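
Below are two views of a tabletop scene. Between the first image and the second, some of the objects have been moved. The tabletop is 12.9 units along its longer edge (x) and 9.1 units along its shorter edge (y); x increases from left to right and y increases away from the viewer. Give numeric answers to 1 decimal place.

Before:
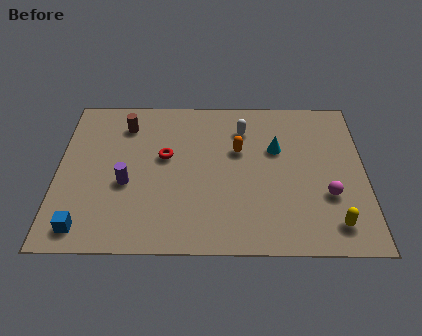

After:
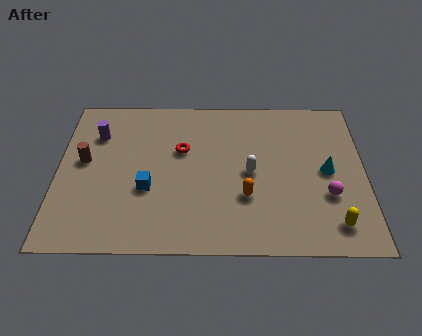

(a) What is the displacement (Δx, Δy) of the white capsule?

(0.3, -2.6)

The white capsule started near (7.8, 7.0) and ended near (8.1, 4.4).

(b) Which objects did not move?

the magenta sphere and the yellow capsule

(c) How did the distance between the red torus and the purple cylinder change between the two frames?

+1.4

Before: roughly 2.3 units apart; after: 3.7. That's 1.4 units further apart.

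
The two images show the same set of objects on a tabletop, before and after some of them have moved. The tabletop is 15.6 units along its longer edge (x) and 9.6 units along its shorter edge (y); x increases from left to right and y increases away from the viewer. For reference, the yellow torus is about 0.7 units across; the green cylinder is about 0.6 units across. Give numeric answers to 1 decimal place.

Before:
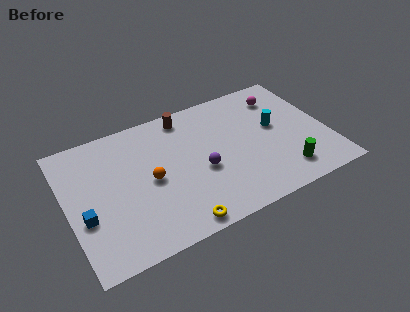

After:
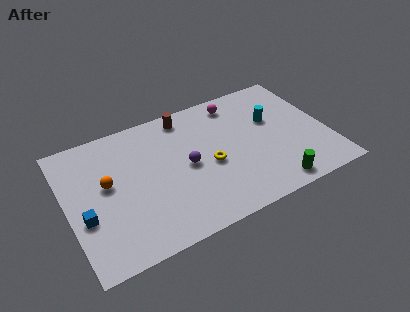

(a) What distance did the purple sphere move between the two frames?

1.1

From (7.9, 4.0) to (7.1, 4.7), the purple sphere covered √(0.8² + 0.7²) ≈ 1.1 units.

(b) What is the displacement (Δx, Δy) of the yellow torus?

(2.4, 3.3)

The yellow torus started near (6.0, 0.9) and ended near (8.4, 4.2).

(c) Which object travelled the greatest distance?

the yellow torus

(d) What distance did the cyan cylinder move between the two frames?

0.6

The cyan cylinder moved from about (12.6, 5.4) to (12.5, 6.0), a distance of √(0.1² + 0.6²) ≈ 0.6.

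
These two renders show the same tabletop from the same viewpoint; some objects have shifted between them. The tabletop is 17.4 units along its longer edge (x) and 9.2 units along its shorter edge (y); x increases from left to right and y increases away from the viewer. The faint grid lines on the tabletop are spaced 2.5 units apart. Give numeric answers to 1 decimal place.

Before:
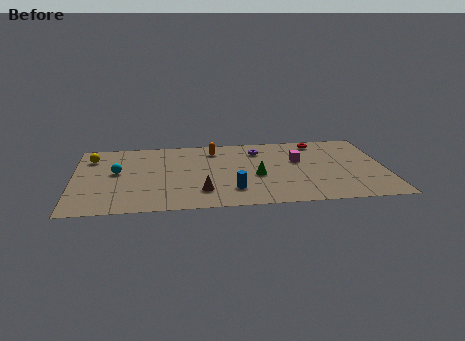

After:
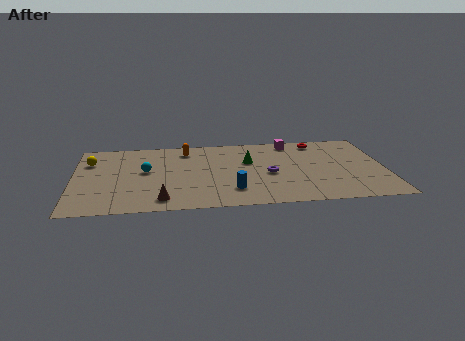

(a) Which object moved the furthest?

the purple torus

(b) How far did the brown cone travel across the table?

2.3

The brown cone moved from about (7.1, 2.2) to (4.9, 1.4), a distance of √(2.2² + 0.8²) ≈ 2.3.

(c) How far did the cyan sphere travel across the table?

1.6

From (2.4, 5.1) to (4.0, 5.1), the cyan sphere covered √(1.6² + 0.0²) ≈ 1.6 units.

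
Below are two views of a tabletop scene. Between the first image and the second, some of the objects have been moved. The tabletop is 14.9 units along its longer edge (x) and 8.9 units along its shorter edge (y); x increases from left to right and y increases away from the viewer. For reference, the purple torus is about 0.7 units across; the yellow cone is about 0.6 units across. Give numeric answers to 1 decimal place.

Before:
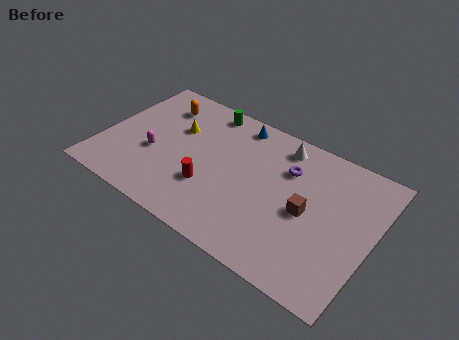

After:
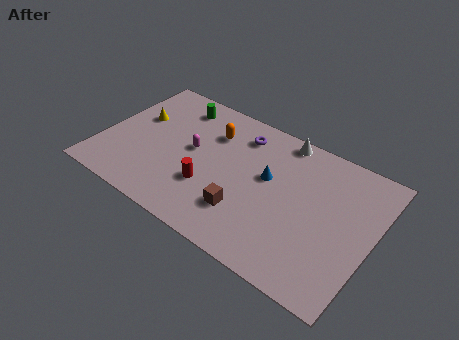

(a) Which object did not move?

the red cylinder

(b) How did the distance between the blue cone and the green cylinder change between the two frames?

+4.2

The distance was about 1.8 in the first image and 6.0 in the second, so they moved 4.2 units further apart.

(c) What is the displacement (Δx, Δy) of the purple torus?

(-2.8, 0.9)

The purple torus started near (10.0, 6.3) and ended near (7.2, 7.2).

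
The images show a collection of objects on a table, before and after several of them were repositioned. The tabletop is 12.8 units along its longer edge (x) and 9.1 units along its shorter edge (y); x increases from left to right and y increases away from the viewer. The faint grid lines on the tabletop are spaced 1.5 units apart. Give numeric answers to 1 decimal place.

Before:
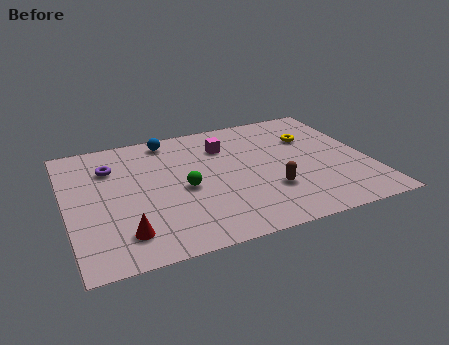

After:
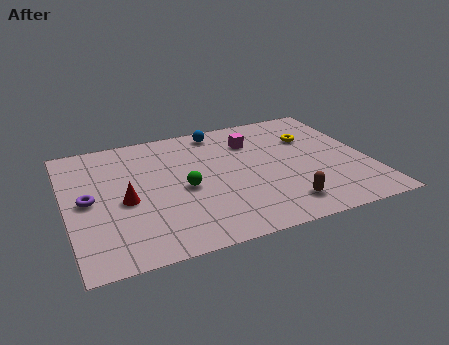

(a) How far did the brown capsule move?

1.3

The brown capsule moved from about (8.4, 2.8) to (8.8, 1.6), a distance of √(0.4² + 1.2²) ≈ 1.3.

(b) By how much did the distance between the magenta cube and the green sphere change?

+0.8

They were about 3.3 units apart before and 4.1 after — 0.8 units further apart.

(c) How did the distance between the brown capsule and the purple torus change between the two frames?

+1.0

Before: roughly 7.4 units apart; after: 8.4. That's 1.0 units further apart.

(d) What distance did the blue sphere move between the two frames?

2.2

The blue sphere was near (4.6, 8.0) before and (6.8, 8.0) after, so it travelled √(2.2² + 0.0²) ≈ 2.2 units.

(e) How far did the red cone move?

2.2

The red cone was near (2.2, 1.8) before and (2.4, 4.0) after, so it travelled √(0.2² + 2.2²) ≈ 2.2 units.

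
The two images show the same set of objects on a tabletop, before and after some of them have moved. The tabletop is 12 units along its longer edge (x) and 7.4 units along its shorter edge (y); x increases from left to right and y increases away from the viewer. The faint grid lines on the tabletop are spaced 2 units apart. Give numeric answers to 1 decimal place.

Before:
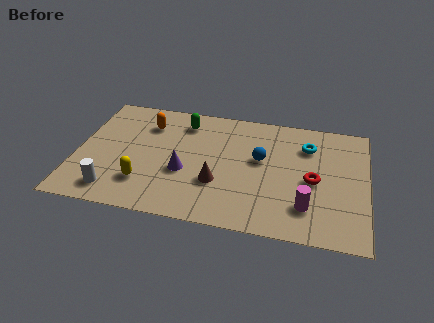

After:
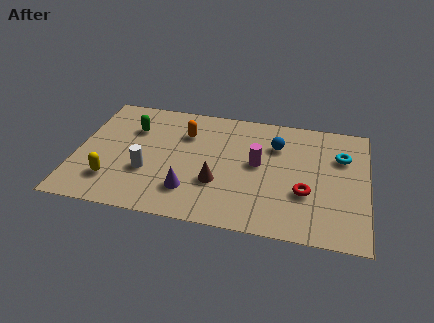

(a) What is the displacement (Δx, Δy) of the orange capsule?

(1.6, -0.3)

The orange capsule started near (2.8, 5.6) and ended near (4.4, 5.3).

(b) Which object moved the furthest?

the magenta cylinder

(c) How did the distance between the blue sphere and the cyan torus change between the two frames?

+0.5

Before: roughly 2.2 units apart; after: 2.7. That's 0.5 units further apart.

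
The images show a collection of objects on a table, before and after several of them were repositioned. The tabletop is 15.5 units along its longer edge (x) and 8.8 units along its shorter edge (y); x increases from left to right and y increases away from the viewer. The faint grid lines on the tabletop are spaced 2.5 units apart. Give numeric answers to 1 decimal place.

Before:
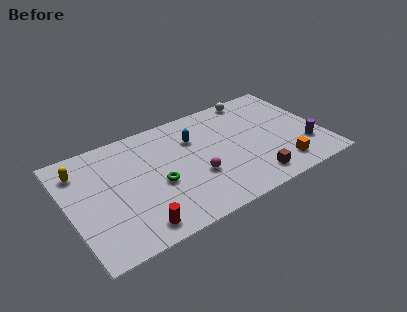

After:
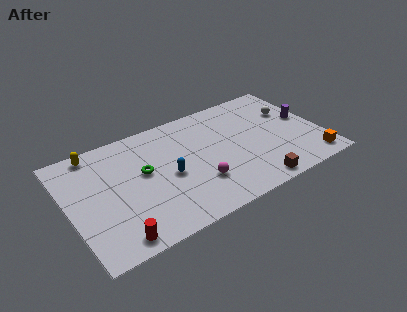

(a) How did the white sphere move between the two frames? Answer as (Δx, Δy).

(2.0, -2.2)

The white sphere started near (12.0, 8.0) and ended near (14.0, 5.8).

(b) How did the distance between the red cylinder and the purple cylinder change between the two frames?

+2.2

Before: roughly 10.8 units apart; after: 13.0. That's 2.2 units further apart.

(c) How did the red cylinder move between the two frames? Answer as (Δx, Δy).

(-1.3, -0.2)

The red cylinder started near (3.6, 1.2) and ended near (2.3, 1.0).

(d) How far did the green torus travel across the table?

1.5

From (5.3, 3.7) to (4.6, 5.0), the green torus covered √(0.7² + 1.3²) ≈ 1.5 units.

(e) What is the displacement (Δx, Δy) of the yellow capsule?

(1.0, 1.0)

The yellow capsule started near (1.0, 6.9) and ended near (2.0, 7.9).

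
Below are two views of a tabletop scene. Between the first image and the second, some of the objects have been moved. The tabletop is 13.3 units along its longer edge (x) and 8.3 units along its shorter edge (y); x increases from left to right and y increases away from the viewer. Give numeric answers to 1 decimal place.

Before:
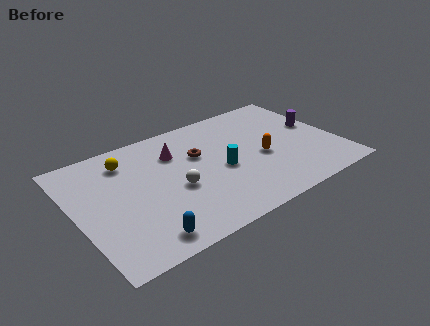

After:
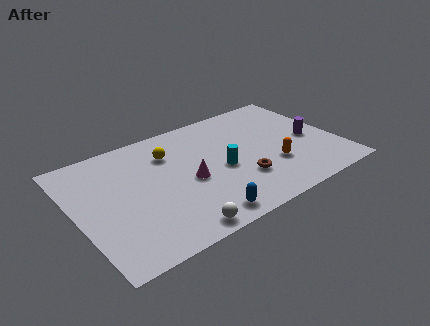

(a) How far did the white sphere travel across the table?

2.7

From (4.9, 3.5) to (4.4, 0.8), the white sphere covered √(0.5² + 2.7²) ≈ 2.7 units.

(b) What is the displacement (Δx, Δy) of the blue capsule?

(2.9, -0.1)

The blue capsule started near (2.8, 1.1) and ended near (5.7, 1.0).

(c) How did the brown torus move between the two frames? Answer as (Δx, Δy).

(1.7, -2.8)

From the two frames, the brown torus sits at roughly (6.4, 5.3) before and (8.1, 2.5) after.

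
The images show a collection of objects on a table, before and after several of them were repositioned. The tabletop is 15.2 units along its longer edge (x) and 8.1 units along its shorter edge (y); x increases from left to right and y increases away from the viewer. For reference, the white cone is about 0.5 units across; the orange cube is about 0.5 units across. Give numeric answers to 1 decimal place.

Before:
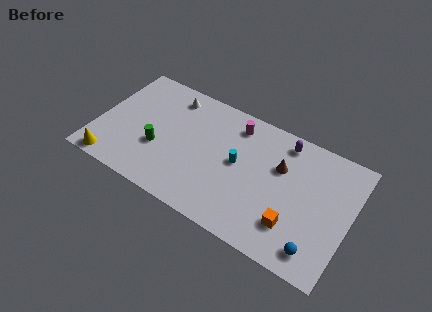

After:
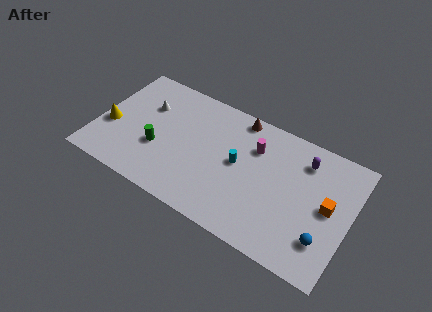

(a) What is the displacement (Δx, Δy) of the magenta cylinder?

(1.3, -0.9)

The magenta cylinder was at about (8.0, 6.7) and moved to about (9.3, 5.8).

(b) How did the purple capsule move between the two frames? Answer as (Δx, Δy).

(1.3, -0.6)

The purple capsule started near (10.9, 7.0) and ended near (12.2, 6.4).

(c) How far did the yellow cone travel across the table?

2.5

From (1.3, 0.8) to (0.8, 3.2), the yellow cone covered √(0.5² + 2.4²) ≈ 2.5 units.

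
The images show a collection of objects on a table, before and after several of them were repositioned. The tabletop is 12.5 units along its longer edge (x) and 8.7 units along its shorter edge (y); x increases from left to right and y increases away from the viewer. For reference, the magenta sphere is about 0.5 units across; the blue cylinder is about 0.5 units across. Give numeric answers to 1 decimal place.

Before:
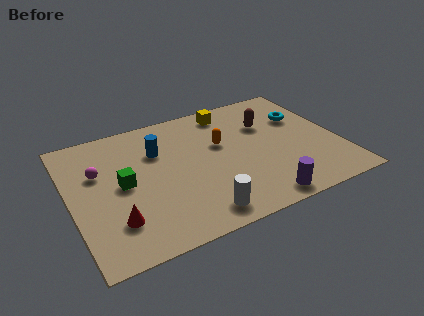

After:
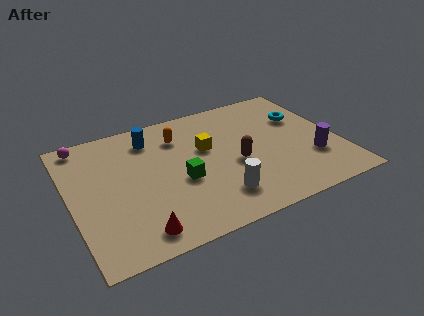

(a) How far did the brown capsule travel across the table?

2.8

The brown capsule moved from about (9.4, 5.9) to (7.6, 3.7), a distance of √(1.8² + 2.2²) ≈ 2.8.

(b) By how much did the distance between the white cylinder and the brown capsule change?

-4.0

Before: roughly 6.1 units apart; after: 2.1. That's 4.0 units closer together.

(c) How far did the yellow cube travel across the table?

2.6

From (7.8, 7.5) to (6.4, 5.3), the yellow cube covered √(1.4² + 2.2²) ≈ 2.6 units.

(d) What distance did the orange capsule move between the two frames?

2.2

From (7.1, 5.3) to (5.3, 6.6), the orange capsule covered √(1.8² + 1.3²) ≈ 2.2 units.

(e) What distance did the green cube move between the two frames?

2.7

The green cube moved from about (2.4, 4.4) to (5.0, 3.6), a distance of √(2.6² + 0.8²) ≈ 2.7.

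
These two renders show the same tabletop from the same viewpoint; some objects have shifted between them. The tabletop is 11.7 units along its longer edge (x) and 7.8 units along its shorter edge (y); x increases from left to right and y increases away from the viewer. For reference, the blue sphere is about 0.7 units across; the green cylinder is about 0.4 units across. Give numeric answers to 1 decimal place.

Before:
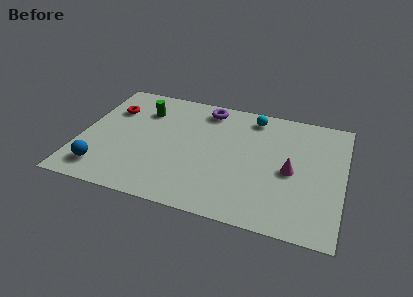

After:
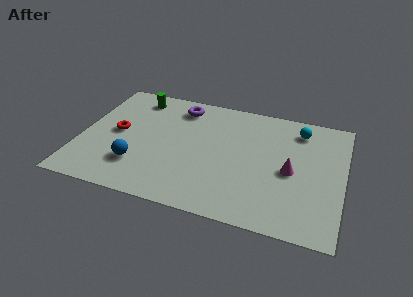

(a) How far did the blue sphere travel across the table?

1.7

The blue sphere was near (1.2, 1.4) before and (2.7, 2.1) after, so it travelled √(1.5² + 0.7²) ≈ 1.7 units.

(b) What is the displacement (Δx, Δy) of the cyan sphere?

(2.1, -0.3)

From the two frames, the cyan sphere sits at roughly (7.5, 6.7) before and (9.6, 6.4) after.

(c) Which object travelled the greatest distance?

the cyan sphere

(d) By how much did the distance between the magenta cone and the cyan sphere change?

-0.8

Before: roughly 3.6 units apart; after: 2.8. That's 0.8 units closer together.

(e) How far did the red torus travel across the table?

1.6

The red torus was near (1.2, 5.5) before and (1.6, 4.0) after, so it travelled √(0.4² + 1.5²) ≈ 1.6 units.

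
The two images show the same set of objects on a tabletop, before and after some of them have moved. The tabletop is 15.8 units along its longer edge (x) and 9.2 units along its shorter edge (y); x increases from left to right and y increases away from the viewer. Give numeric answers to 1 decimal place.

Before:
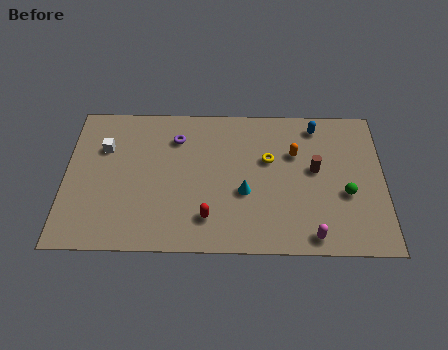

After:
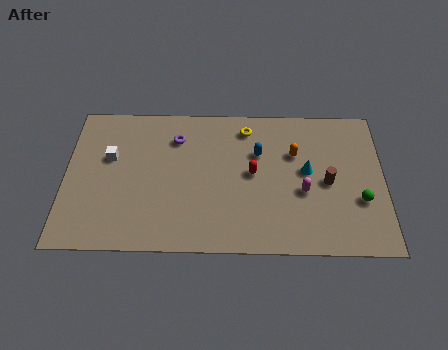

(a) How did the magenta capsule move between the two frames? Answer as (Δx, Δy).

(-0.4, 2.7)

The magenta capsule was at about (12.2, 1.0) and moved to about (11.8, 3.7).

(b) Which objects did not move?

the orange capsule and the purple torus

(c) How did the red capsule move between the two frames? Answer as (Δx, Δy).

(2.2, 2.8)

The red capsule was at about (7.1, 2.0) and moved to about (9.3, 4.8).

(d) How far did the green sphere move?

0.8

The green sphere moved from about (13.9, 3.6) to (14.6, 3.2), a distance of √(0.7² + 0.4²) ≈ 0.8.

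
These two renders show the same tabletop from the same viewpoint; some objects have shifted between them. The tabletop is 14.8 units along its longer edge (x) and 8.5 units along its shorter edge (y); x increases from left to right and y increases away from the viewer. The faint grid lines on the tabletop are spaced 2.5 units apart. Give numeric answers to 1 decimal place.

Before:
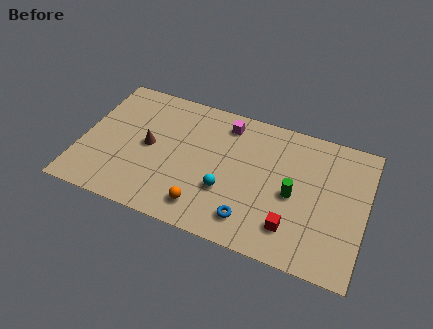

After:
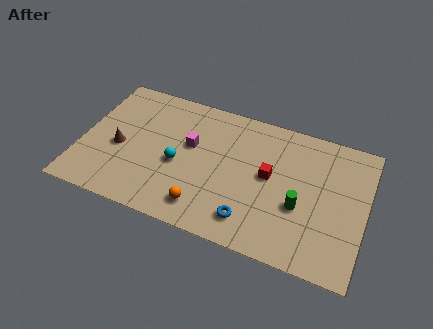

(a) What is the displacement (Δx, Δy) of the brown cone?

(-1.5, -0.6)

From the two frames, the brown cone sits at roughly (3.5, 4.3) before and (2.0, 3.7) after.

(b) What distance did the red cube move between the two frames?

3.0

The red cube moved from about (11.2, 1.9) to (9.8, 4.6), a distance of √(1.4² + 2.7²) ≈ 3.0.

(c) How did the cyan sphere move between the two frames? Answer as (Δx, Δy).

(-2.6, 0.8)

The cyan sphere started near (7.7, 2.9) and ended near (5.1, 3.7).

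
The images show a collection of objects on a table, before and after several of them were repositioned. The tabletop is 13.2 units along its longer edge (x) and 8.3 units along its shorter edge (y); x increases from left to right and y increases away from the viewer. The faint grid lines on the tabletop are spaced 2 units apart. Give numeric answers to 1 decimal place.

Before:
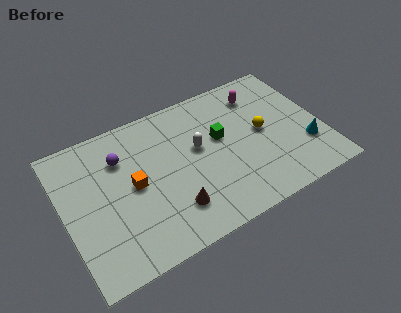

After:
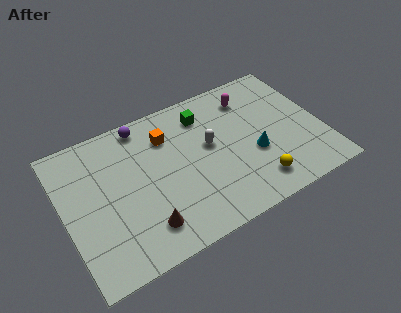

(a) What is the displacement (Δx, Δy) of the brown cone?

(-1.5, -0.3)

The brown cone started near (5.2, 2.0) and ended near (3.7, 1.7).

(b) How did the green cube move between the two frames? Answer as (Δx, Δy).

(-0.6, 1.7)

The green cube was at about (8.1, 4.9) and moved to about (7.5, 6.6).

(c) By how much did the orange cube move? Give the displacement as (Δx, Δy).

(2.0, 2.0)

The orange cube was at about (3.5, 4.2) and moved to about (5.5, 6.2).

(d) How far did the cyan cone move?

2.7

From (12.2, 2.5) to (9.6, 3.2), the cyan cone covered √(2.6² + 0.7²) ≈ 2.7 units.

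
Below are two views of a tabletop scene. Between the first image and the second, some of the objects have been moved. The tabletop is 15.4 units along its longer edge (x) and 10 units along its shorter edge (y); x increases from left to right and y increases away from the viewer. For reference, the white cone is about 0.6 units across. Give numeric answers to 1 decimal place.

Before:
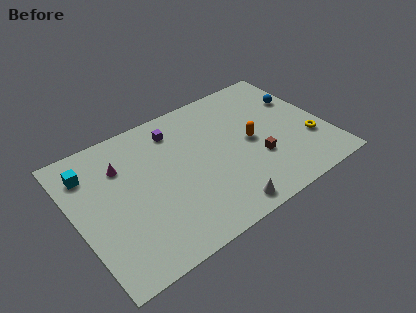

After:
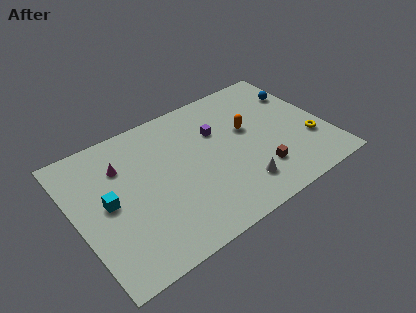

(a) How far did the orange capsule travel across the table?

1.0

The orange capsule was near (10.8, 4.9) before and (10.8, 5.9) after, so it travelled √(0.0² + 1.0²) ≈ 1.0 units.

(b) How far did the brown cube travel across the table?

0.9

From (10.9, 3.4) to (10.8, 2.5), the brown cube covered √(0.1² + 0.9²) ≈ 0.9 units.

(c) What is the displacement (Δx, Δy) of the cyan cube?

(0.7, -2.7)

The cyan cube was at about (1.2, 7.8) and moved to about (1.9, 5.1).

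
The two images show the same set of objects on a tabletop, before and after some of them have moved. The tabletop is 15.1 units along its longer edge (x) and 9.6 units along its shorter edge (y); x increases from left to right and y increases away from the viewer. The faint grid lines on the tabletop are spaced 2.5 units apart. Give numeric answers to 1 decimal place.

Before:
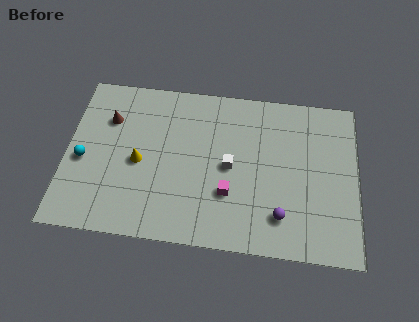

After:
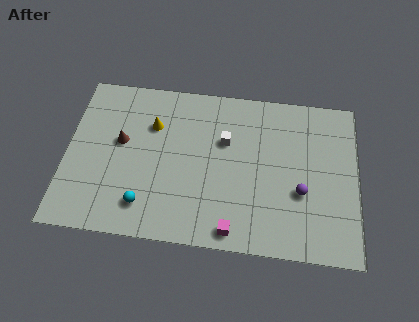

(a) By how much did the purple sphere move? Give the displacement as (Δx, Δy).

(1.0, 1.5)

From the two frames, the purple sphere sits at roughly (11.2, 2.1) before and (12.2, 3.6) after.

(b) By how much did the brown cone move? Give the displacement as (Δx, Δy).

(0.7, -1.3)

The brown cone was at about (2.1, 6.8) and moved to about (2.8, 5.5).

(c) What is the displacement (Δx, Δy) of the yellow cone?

(0.6, 2.3)

The yellow cone was at about (3.8, 4.4) and moved to about (4.4, 6.7).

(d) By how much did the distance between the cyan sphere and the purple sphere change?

-2.3

Before: roughly 10.5 units apart; after: 8.2. That's 2.3 units closer together.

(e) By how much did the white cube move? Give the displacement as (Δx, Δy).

(-0.3, 1.5)

From the two frames, the white cube sits at roughly (8.5, 4.7) before and (8.2, 6.2) after.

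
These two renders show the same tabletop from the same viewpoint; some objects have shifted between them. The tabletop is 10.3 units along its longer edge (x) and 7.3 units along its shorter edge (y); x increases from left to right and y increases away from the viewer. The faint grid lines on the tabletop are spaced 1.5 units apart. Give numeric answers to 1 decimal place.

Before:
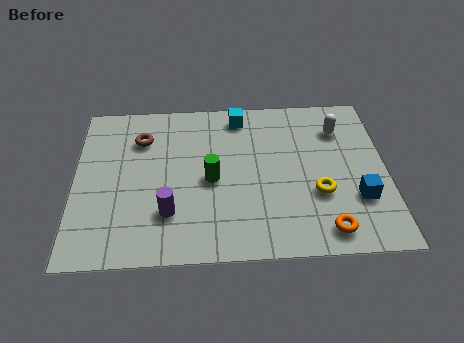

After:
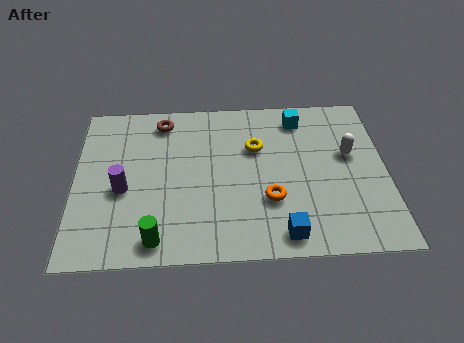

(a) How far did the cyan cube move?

2.0

The cyan cube moved from about (5.5, 6.3) to (7.5, 6.1), a distance of √(2.0² + 0.2²) ≈ 2.0.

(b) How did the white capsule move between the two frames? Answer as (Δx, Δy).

(0.3, -1.2)

The white capsule was at about (8.8, 5.5) and moved to about (9.1, 4.3).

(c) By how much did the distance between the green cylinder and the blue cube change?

-0.8

They were about 4.9 units apart before and 4.1 after — 0.8 units closer together.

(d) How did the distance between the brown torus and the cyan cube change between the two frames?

+1.2

Before: roughly 3.4 units apart; after: 4.6. That's 1.2 units further apart.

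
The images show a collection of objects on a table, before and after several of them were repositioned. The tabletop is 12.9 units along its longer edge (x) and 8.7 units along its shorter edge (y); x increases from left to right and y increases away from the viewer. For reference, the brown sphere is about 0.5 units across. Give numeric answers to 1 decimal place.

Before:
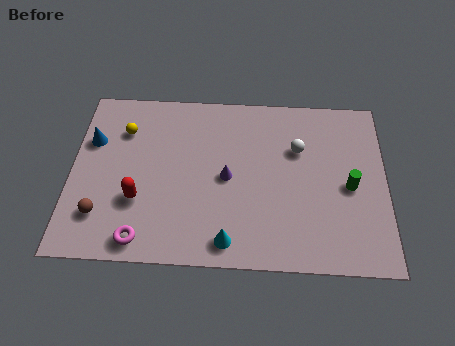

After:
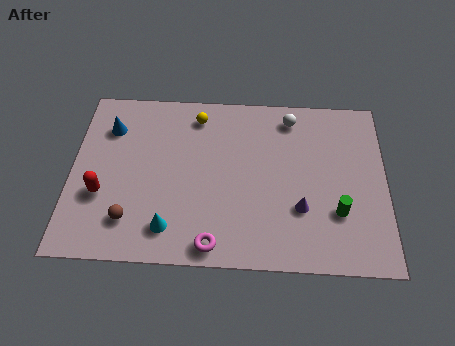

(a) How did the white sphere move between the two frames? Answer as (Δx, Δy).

(-0.3, 1.6)

The white sphere was at about (9.3, 5.8) and moved to about (9.0, 7.4).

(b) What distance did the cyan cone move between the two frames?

2.5

From (6.5, 1.1) to (4.1, 1.6), the cyan cone covered √(2.4² + 0.5²) ≈ 2.5 units.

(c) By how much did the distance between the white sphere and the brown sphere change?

-0.3

Before: roughly 8.8 units apart; after: 8.5. That's 0.3 units closer together.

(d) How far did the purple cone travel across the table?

3.3

The purple cone was near (6.4, 4.2) before and (9.4, 2.8) after, so it travelled √(3.0² + 1.4²) ≈ 3.3 units.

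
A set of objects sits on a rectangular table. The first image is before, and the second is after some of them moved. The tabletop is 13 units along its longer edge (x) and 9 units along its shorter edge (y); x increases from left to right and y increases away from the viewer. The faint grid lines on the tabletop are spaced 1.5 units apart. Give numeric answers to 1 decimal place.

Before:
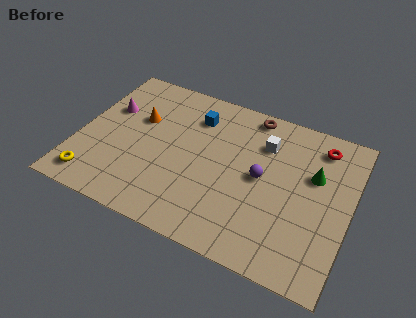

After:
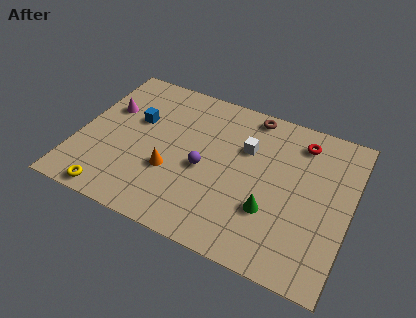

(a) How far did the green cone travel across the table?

3.3

The green cone moved from about (11.2, 5.7) to (9.4, 2.9), a distance of √(1.8² + 2.8²) ≈ 3.3.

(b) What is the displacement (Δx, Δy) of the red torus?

(-0.9, -0.1)

The red torus started near (11.3, 7.5) and ended near (10.4, 7.4).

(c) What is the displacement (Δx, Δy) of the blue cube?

(-2.7, -1.3)

From the two frames, the blue cube sits at roughly (5.3, 6.9) before and (2.6, 5.6) after.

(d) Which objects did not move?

the brown torus and the magenta cone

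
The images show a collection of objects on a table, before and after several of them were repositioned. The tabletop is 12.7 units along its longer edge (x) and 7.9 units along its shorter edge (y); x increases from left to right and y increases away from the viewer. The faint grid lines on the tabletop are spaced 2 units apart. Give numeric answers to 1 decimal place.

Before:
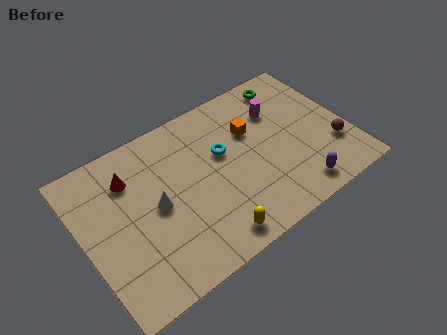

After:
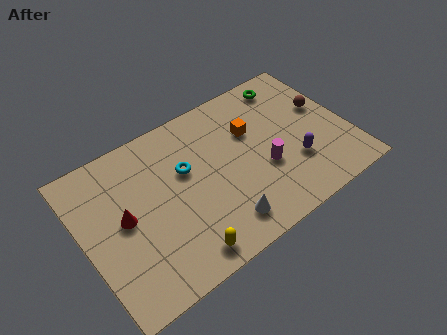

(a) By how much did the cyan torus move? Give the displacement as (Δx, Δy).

(-1.8, 0.1)

The cyan torus started near (6.8, 4.8) and ended near (5.0, 4.9).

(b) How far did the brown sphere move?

2.3

The brown sphere was near (11.8, 2.4) before and (11.8, 4.7) after, so it travelled √(0.0² + 2.3²) ≈ 2.3 units.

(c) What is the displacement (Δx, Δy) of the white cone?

(2.7, -2.5)

The white cone started near (3.4, 3.9) and ended near (6.1, 1.4).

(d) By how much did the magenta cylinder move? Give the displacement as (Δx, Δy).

(-1.2, -2.6)

From the two frames, the magenta cylinder sits at roughly (9.7, 5.6) before and (8.5, 3.0) after.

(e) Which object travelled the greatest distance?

the white cone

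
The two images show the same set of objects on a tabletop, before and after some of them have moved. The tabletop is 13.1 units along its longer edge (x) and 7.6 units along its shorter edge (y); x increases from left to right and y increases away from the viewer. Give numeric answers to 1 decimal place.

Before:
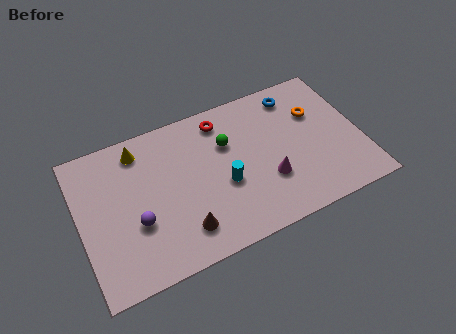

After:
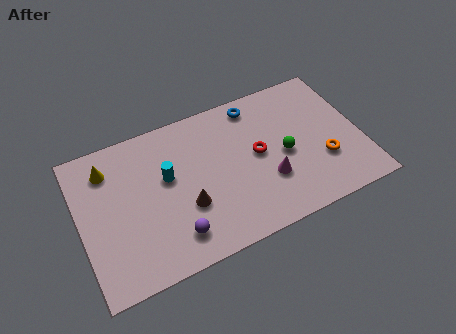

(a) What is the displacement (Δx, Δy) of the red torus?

(1.4, -2.4)

The red torus was at about (6.9, 6.4) and moved to about (8.3, 4.0).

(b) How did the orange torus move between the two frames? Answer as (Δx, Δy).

(0.0, -2.6)

The orange torus was at about (11.2, 5.1) and moved to about (11.2, 2.5).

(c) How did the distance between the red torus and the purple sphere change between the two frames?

-0.8

The distance was about 5.7 in the first image and 4.9 in the second, so they moved 0.8 units closer together.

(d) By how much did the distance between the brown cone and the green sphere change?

+0.5

They were about 4.3 units apart before and 4.8 after — 0.5 units further apart.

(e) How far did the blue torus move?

1.9

From (10.4, 6.4) to (8.5, 6.6), the blue torus covered √(1.9² + 0.2²) ≈ 1.9 units.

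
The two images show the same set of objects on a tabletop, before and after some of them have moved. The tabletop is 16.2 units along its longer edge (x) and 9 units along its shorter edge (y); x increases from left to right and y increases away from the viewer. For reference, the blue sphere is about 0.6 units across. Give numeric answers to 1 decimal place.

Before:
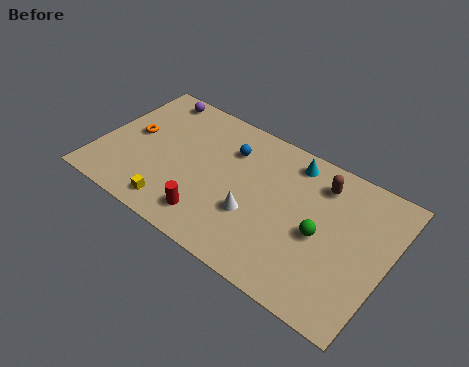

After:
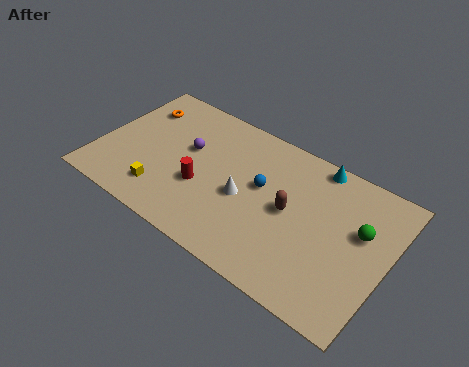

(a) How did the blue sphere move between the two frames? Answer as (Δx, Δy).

(2.1, -1.4)

From the two frames, the blue sphere sits at roughly (7.0, 6.6) before and (9.1, 5.2) after.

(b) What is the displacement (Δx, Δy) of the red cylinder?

(-0.8, 1.7)

From the two frames, the red cylinder sits at roughly (6.8, 1.7) before and (6.0, 3.4) after.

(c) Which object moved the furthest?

the purple sphere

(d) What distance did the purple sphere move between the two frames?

3.7

The purple sphere was near (2.2, 8.0) before and (4.8, 5.4) after, so it travelled √(2.6² + 2.6²) ≈ 3.7 units.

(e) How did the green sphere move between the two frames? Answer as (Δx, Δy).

(2.0, 1.4)

The green sphere was at about (12.6, 4.1) and moved to about (14.6, 5.5).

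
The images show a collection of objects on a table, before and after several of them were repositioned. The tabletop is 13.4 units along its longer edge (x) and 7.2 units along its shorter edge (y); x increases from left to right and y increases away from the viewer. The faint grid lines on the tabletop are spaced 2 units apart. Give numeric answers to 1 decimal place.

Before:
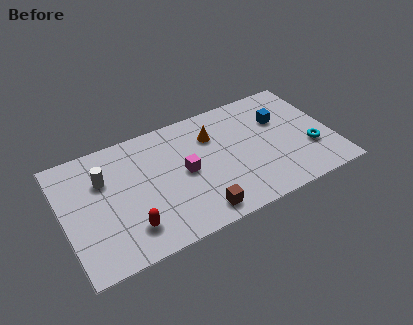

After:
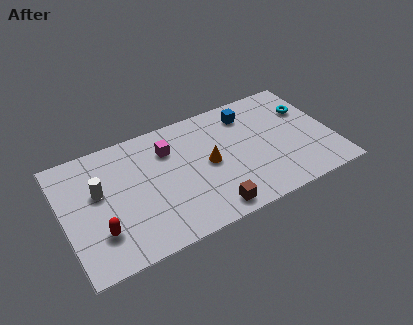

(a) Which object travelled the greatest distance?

the cyan torus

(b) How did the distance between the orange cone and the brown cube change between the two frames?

-1.7

They were about 4.4 units apart before and 2.7 after — 1.7 units closer together.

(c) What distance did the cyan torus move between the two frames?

2.5

From (12.2, 2.4) to (12.4, 4.9), the cyan torus covered √(0.2² + 2.5²) ≈ 2.5 units.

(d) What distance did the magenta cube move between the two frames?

1.8

From (6.0, 3.6) to (5.4, 5.3), the magenta cube covered √(0.6² + 1.7²) ≈ 1.8 units.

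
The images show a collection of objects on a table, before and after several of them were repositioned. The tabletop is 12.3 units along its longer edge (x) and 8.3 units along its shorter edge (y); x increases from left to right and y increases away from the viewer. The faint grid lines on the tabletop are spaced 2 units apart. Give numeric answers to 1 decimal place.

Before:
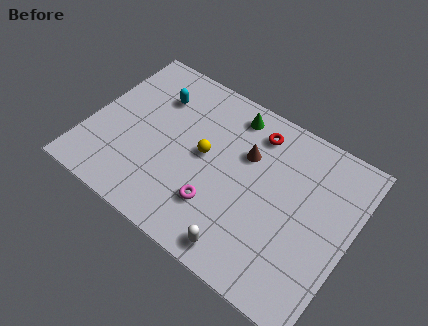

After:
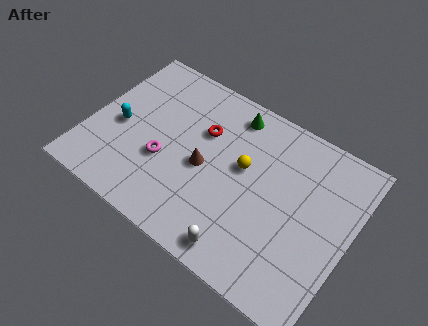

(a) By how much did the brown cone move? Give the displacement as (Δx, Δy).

(-1.7, -1.7)

The brown cone was at about (7.2, 5.5) and moved to about (5.5, 3.8).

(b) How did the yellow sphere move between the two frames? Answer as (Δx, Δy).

(1.8, 0.4)

From the two frames, the yellow sphere sits at roughly (5.4, 4.4) before and (7.2, 4.8) after.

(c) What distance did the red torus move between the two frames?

2.6

The red torus was near (7.4, 6.8) before and (5.1, 5.5) after, so it travelled √(2.3² + 1.3²) ≈ 2.6 units.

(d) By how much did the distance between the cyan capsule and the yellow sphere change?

+2.7

Before: roughly 3.2 units apart; after: 5.9. That's 2.7 units further apart.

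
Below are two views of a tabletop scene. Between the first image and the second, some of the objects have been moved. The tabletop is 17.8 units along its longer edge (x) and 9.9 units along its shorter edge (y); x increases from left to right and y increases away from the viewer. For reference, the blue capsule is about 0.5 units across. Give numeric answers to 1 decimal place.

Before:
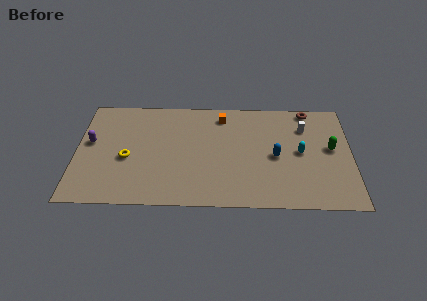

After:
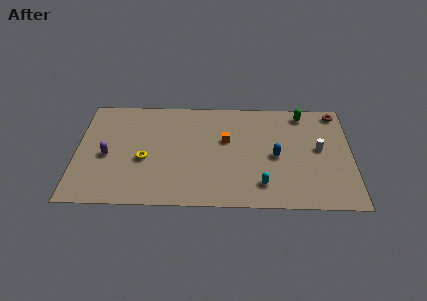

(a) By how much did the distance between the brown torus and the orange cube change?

+2.0

The distance was about 5.7 in the first image and 7.7 in the second, so they moved 2.0 units further apart.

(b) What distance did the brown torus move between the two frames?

1.8

From (15.1, 9.0) to (16.9, 8.8), the brown torus covered √(1.8² + 0.2²) ≈ 1.8 units.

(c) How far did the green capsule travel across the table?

3.7

The green capsule was near (16.5, 5.4) before and (14.7, 8.6) after, so it travelled √(1.8² + 3.2²) ≈ 3.7 units.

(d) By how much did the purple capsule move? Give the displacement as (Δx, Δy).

(1.1, -1.2)

From the two frames, the purple capsule sits at roughly (0.9, 5.6) before and (2.0, 4.4) after.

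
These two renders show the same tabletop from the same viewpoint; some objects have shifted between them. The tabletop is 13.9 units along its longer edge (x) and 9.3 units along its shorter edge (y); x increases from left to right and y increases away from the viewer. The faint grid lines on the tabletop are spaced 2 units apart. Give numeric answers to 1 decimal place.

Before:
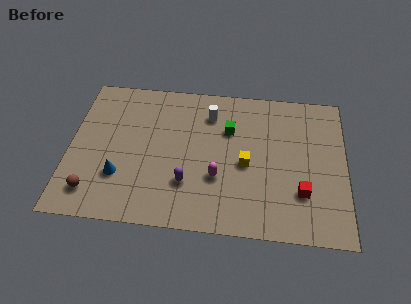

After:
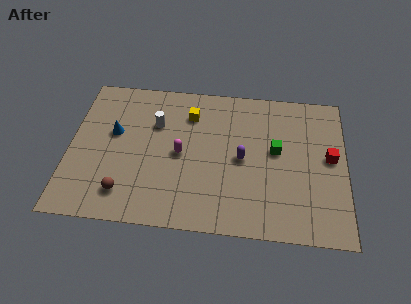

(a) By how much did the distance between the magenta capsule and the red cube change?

+3.3

The distance was about 4.2 in the first image and 7.5 in the second, so they moved 3.3 units further apart.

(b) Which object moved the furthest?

the yellow cube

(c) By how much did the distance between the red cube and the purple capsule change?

-1.3

The distance was about 5.7 in the first image and 4.4 in the second, so they moved 1.3 units closer together.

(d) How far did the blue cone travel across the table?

2.7

From (2.6, 2.8) to (2.2, 5.5), the blue cone covered √(0.4² + 2.7²) ≈ 2.7 units.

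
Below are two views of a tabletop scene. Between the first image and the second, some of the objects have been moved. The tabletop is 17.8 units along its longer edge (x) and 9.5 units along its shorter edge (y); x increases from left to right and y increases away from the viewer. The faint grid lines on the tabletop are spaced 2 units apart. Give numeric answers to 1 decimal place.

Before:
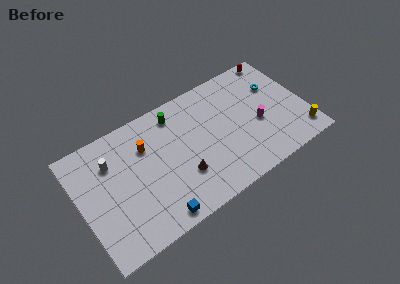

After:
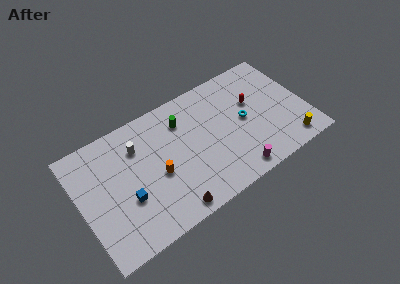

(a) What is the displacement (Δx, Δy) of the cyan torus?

(-2.8, -1.6)

The cyan torus started near (15.8, 6.4) and ended near (13.0, 4.8).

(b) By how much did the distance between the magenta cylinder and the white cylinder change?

-2.7

Before: roughly 11.7 units apart; after: 9.0. That's 2.7 units closer together.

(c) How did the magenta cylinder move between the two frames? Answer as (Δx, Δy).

(-2.4, -2.9)

The magenta cylinder started near (14.0, 4.0) and ended near (11.6, 1.1).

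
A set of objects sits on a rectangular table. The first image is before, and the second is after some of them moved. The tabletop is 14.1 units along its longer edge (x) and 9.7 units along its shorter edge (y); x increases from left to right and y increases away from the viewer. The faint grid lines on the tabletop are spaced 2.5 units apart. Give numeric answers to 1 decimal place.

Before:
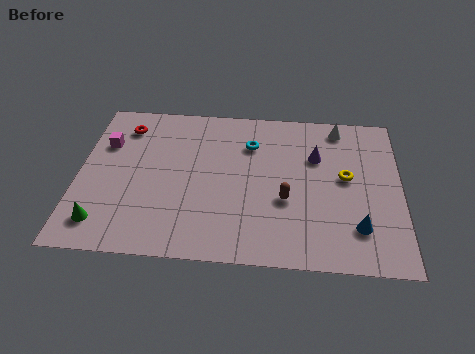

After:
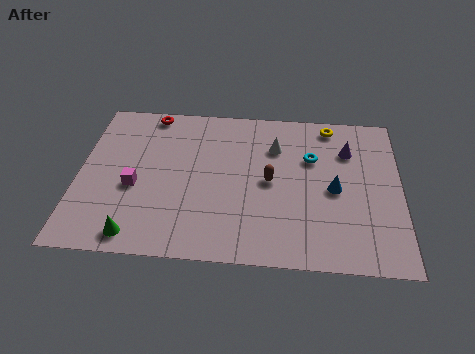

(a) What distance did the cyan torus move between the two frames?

2.8

The cyan torus moved from about (7.5, 7.1) to (10.2, 6.4), a distance of √(2.7² + 0.7²) ≈ 2.8.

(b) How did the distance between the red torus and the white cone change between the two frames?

-3.6

Before: roughly 9.5 units apart; after: 5.9. That's 3.6 units closer together.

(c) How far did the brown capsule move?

1.3

From (9.1, 3.7) to (8.4, 4.8), the brown capsule covered √(0.7² + 1.1²) ≈ 1.3 units.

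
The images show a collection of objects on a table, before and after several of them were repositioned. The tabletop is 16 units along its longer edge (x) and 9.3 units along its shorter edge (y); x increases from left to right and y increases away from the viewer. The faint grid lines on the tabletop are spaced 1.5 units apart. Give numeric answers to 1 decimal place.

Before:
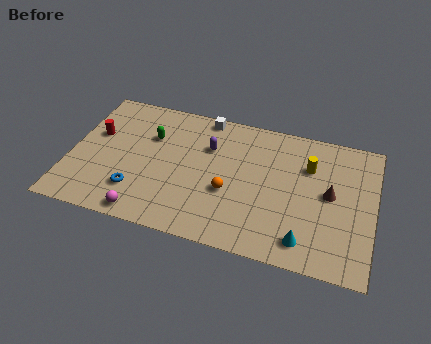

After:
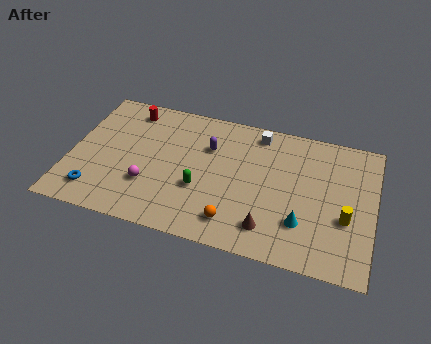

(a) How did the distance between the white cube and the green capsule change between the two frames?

+1.9

The distance was about 3.5 in the first image and 5.4 in the second, so they moved 1.9 units further apart.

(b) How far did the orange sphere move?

1.9

The orange sphere moved from about (8.5, 3.6) to (8.9, 1.7), a distance of √(0.4² + 1.9²) ≈ 1.9.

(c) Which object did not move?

the purple capsule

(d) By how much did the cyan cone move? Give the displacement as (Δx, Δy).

(-0.2, 1.1)

The cyan cone started near (12.6, 1.5) and ended near (12.4, 2.6).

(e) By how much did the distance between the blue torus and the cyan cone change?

+1.9

Before: roughly 8.9 units apart; after: 10.8. That's 1.9 units further apart.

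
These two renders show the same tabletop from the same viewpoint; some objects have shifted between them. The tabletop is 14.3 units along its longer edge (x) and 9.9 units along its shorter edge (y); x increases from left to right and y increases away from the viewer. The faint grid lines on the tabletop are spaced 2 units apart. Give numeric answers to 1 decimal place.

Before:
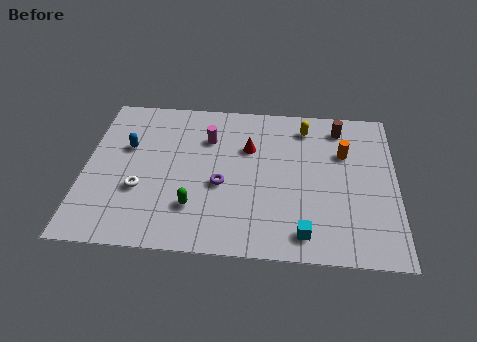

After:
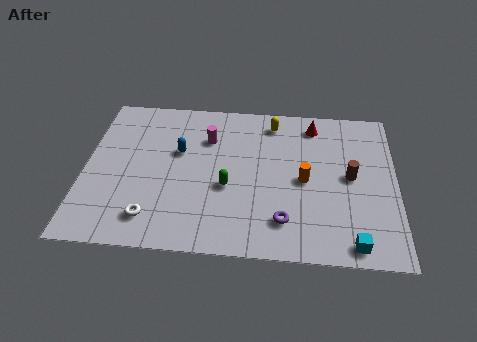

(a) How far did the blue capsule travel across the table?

2.4

The blue capsule was near (1.9, 6.2) before and (4.3, 6.1) after, so it travelled √(2.4² + 0.1²) ≈ 2.4 units.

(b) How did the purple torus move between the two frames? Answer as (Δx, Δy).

(2.9, -2.0)

The purple torus started near (6.3, 4.1) and ended near (9.2, 2.1).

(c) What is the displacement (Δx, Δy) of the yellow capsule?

(-1.5, 0.2)

The yellow capsule started near (10.1, 8.2) and ended near (8.6, 8.4).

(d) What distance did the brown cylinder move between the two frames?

3.2

The brown cylinder moved from about (11.7, 8.3) to (12.2, 5.1), a distance of √(0.5² + 3.2²) ≈ 3.2.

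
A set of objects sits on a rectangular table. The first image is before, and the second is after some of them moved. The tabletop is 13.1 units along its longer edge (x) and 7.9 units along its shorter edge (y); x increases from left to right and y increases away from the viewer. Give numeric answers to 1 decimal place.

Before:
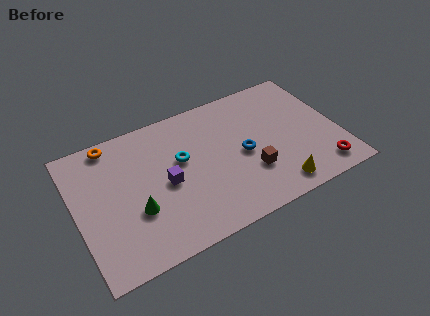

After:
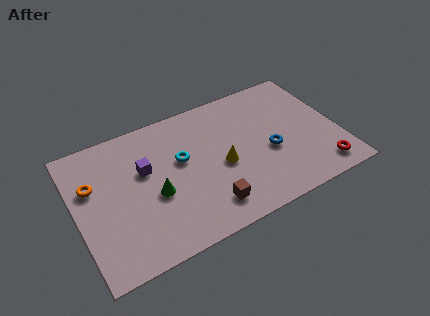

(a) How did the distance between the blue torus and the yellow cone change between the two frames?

-0.5

Before: roughly 2.9 units apart; after: 2.4. That's 0.5 units closer together.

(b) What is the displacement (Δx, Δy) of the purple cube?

(-0.9, 1.2)

From the two frames, the purple cube sits at roughly (4.4, 3.7) before and (3.5, 4.9) after.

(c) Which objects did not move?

the cyan torus and the red torus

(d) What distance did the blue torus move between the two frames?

1.4

The blue torus moved from about (8.3, 3.7) to (9.6, 3.3), a distance of √(1.3² + 0.4²) ≈ 1.4.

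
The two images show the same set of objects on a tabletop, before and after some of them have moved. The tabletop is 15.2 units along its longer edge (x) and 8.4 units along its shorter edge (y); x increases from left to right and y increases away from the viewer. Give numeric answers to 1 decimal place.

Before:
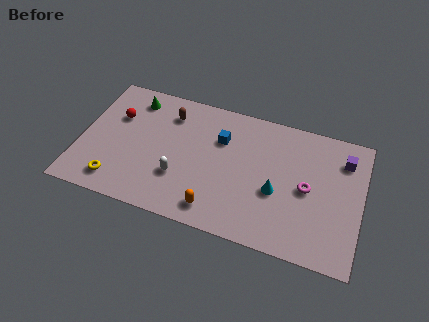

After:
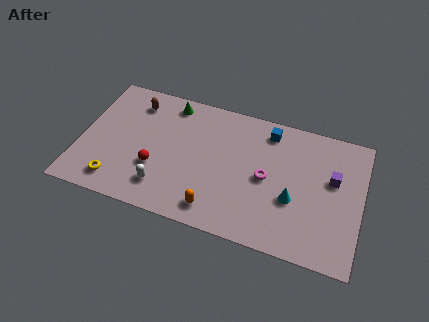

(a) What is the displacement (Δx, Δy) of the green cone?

(2.0, 0.3)

The green cone was at about (2.6, 7.0) and moved to about (4.6, 7.3).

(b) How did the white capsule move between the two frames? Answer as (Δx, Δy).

(-0.8, -0.9)

The white capsule was at about (5.5, 2.7) and moved to about (4.7, 1.8).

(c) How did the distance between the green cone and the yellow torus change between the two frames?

+0.8

Before: roughly 5.6 units apart; after: 6.4. That's 0.8 units further apart.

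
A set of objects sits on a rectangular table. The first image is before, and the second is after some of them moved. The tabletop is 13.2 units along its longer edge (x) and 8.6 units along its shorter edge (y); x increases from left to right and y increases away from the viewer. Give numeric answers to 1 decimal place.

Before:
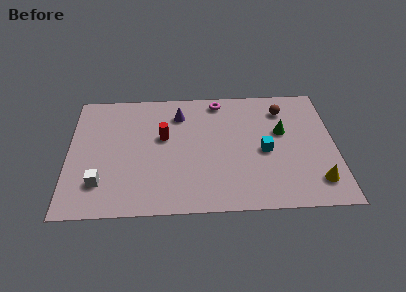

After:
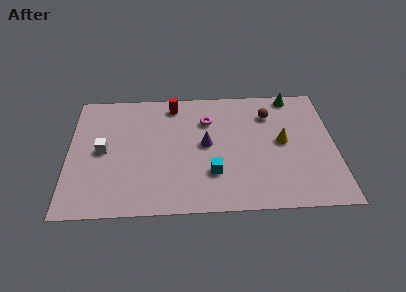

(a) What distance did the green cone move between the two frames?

2.7

The green cone moved from about (10.6, 5.2) to (11.2, 7.8), a distance of √(0.6² + 2.6²) ≈ 2.7.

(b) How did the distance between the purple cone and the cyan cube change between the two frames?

-3.0

Before: roughly 5.0 units apart; after: 2.0. That's 3.0 units closer together.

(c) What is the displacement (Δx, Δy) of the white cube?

(0.1, 2.2)

From the two frames, the white cube sits at roughly (1.6, 2.1) before and (1.7, 4.3) after.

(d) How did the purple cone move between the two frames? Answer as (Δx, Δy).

(1.3, -2.2)

The purple cone started near (5.5, 6.7) and ended near (6.8, 4.5).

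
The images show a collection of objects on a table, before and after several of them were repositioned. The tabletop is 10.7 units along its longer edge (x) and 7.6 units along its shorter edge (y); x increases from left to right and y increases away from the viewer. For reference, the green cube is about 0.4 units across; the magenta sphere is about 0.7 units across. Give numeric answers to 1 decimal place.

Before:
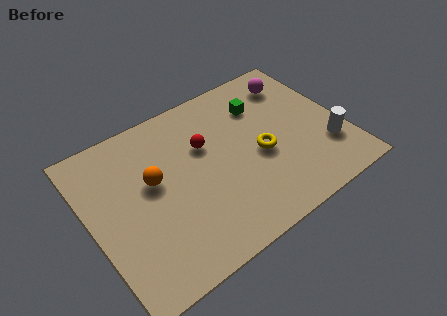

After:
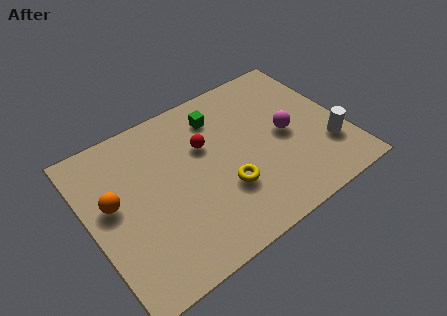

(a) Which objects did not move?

the white cylinder and the red sphere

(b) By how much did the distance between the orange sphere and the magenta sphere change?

+0.6

Before: roughly 6.7 units apart; after: 7.3. That's 0.6 units further apart.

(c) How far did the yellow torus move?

1.9

The yellow torus moved from about (7.1, 3.3) to (5.4, 2.5), a distance of √(1.7² + 0.8²) ≈ 1.9.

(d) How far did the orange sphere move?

1.7

From (2.7, 4.4) to (1.0, 4.3), the orange sphere covered √(1.7² + 0.1²) ≈ 1.7 units.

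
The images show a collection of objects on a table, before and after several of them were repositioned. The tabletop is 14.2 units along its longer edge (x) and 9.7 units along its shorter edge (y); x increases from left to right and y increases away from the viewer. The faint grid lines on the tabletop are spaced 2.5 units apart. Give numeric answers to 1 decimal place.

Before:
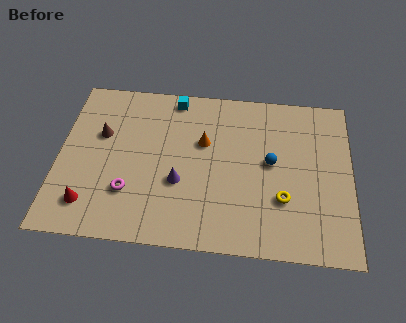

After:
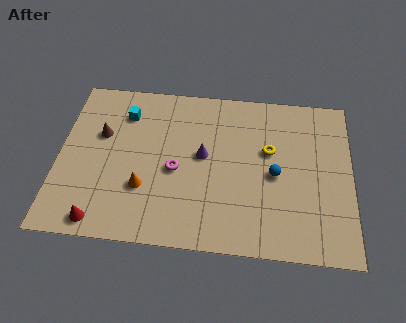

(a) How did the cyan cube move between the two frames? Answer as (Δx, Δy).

(-2.4, -1.2)

The cyan cube was at about (5.5, 8.7) and moved to about (3.1, 7.5).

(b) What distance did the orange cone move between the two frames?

4.1

The orange cone moved from about (7.0, 6.1) to (4.2, 3.1), a distance of √(2.8² + 3.0²) ≈ 4.1.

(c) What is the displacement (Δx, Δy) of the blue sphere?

(0.2, -0.7)

The blue sphere was at about (10.3, 5.2) and moved to about (10.5, 4.5).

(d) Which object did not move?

the brown cone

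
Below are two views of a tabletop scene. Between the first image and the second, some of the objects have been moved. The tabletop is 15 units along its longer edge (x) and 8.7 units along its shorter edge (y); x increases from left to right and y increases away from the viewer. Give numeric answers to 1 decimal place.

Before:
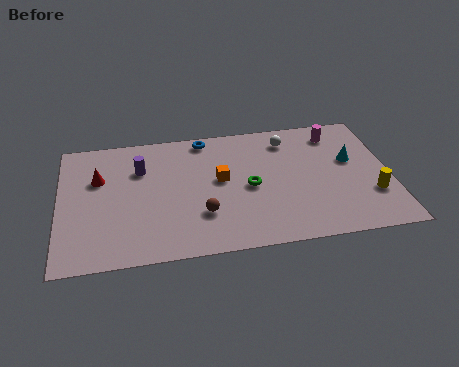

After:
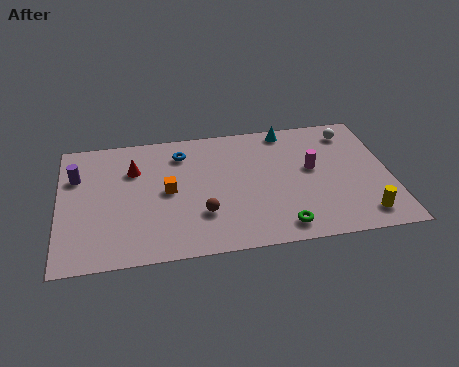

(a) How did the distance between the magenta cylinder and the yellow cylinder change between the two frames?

-0.6

The distance was about 4.7 in the first image and 4.1 in the second, so they moved 0.6 units closer together.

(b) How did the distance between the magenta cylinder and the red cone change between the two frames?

-2.8

The distance was about 11.0 in the first image and 8.2 in the second, so they moved 2.8 units closer together.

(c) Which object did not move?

the brown sphere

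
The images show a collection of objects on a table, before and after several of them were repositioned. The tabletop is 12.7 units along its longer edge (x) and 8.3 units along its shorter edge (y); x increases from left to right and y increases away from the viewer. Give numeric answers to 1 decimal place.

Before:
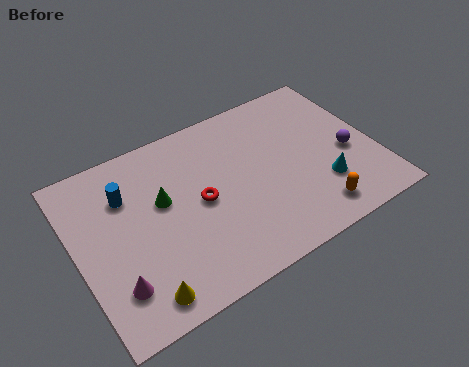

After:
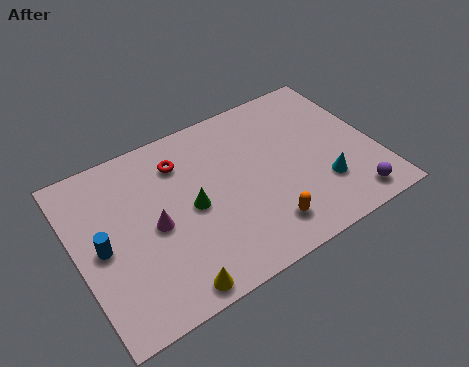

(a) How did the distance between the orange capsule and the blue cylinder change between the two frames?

-1.7

The distance was about 8.6 in the first image and 6.9 in the second, so they moved 1.7 units closer together.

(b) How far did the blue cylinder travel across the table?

2.3

From (2.3, 5.9) to (1.0, 4.0), the blue cylinder covered √(1.3² + 1.9²) ≈ 2.3 units.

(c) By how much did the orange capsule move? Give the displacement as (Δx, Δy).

(-2.1, 0.3)

From the two frames, the orange capsule sits at roughly (9.6, 1.3) before and (7.5, 1.6) after.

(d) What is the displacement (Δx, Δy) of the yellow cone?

(1.2, -0.3)

The yellow cone was at about (2.2, 1.1) and moved to about (3.4, 0.8).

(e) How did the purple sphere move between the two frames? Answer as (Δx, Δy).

(-0.3, -2.4)

The purple sphere was at about (11.5, 3.5) and moved to about (11.2, 1.1).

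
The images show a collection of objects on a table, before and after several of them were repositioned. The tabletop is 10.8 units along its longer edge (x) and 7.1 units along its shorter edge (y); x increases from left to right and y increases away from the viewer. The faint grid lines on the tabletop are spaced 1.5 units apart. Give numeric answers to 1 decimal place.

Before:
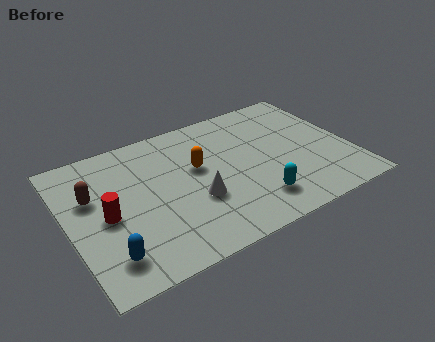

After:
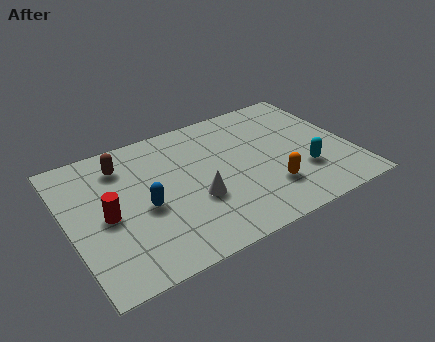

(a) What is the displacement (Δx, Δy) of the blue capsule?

(1.6, 1.7)

The blue capsule started near (1.2, 1.4) and ended near (2.8, 3.1).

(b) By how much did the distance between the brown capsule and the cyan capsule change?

+0.8

Before: roughly 6.5 units apart; after: 7.3. That's 0.8 units further apart.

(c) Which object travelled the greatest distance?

the orange capsule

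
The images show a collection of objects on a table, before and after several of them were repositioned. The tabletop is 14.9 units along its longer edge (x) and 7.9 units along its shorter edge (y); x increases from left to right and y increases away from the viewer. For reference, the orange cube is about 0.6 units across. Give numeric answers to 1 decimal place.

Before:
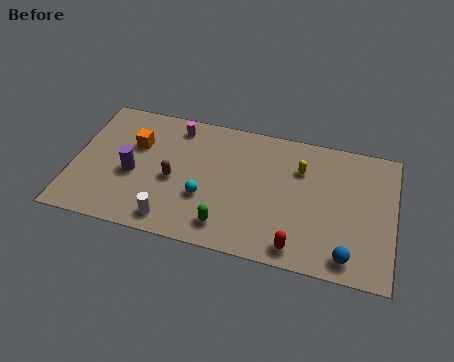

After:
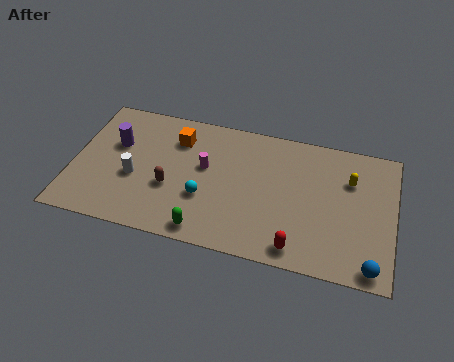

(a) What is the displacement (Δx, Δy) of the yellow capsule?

(2.3, -0.1)

From the two frames, the yellow capsule sits at roughly (10.5, 5.6) before and (12.8, 5.5) after.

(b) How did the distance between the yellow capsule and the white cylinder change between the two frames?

+2.9

They were about 7.3 units apart before and 10.2 after — 2.9 units further apart.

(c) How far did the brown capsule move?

0.5

From (4.7, 3.5) to (4.6, 3.0), the brown capsule covered √(0.1² + 0.5²) ≈ 0.5 units.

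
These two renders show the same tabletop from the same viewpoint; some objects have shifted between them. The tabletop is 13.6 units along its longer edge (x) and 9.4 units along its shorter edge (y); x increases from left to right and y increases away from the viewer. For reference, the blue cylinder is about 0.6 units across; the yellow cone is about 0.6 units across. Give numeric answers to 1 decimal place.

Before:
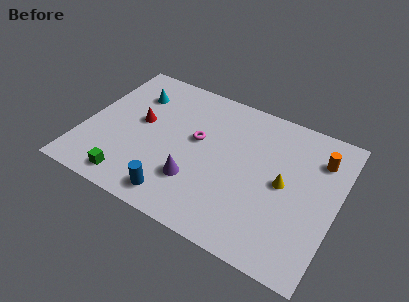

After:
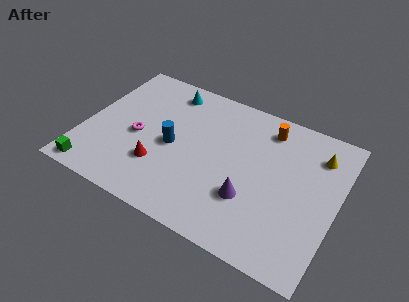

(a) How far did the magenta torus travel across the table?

3.3

The magenta torus moved from about (6.0, 5.4) to (2.9, 4.2), a distance of √(3.1² + 1.2²) ≈ 3.3.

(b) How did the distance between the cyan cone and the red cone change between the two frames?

+3.3

The distance was about 1.9 in the first image and 5.2 in the second, so they moved 3.3 units further apart.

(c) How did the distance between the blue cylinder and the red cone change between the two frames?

-3.0

They were about 4.7 units apart before and 1.7 after — 3.0 units closer together.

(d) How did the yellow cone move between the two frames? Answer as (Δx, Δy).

(1.5, 2.6)

The yellow cone was at about (10.8, 4.7) and moved to about (12.3, 7.3).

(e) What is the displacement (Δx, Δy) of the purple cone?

(2.9, 0.3)

The purple cone started near (6.3, 2.7) and ended near (9.2, 3.0).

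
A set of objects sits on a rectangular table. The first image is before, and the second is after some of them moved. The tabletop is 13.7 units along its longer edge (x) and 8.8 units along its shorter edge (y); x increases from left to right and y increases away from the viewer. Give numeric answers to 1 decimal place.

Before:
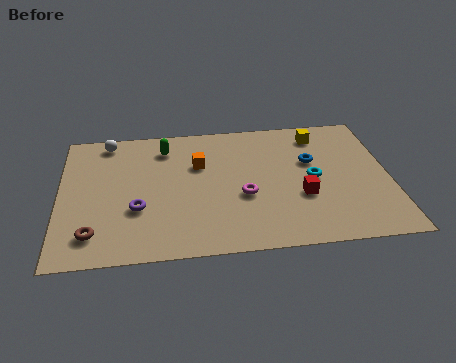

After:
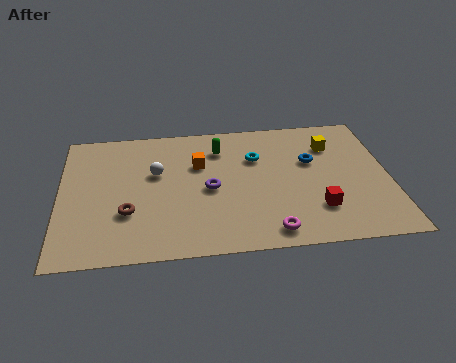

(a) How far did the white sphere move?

3.1

The white sphere moved from about (2.0, 7.8) to (4.0, 5.4), a distance of √(2.0² + 2.4²) ≈ 3.1.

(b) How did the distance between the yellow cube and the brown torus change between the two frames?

-1.7

They were about 11.0 units apart before and 9.3 after — 1.7 units closer together.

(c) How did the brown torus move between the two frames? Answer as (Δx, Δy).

(1.4, 1.2)

From the two frames, the brown torus sits at roughly (1.4, 1.7) before and (2.8, 2.9) after.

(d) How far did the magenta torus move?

2.6

From (7.6, 3.5) to (8.6, 1.1), the magenta torus covered √(1.0² + 2.4²) ≈ 2.6 units.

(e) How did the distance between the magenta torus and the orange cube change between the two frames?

+2.6

Before: roughly 2.9 units apart; after: 5.5. That's 2.6 units further apart.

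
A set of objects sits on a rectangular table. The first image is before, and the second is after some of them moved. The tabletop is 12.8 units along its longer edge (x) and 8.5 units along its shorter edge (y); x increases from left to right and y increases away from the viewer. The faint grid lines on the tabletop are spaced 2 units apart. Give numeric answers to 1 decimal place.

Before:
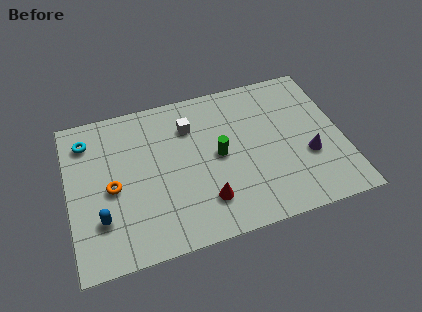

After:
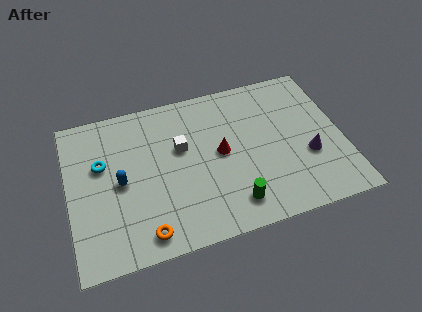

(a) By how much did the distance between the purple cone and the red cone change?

-0.8

Before: roughly 5.0 units apart; after: 4.2. That's 0.8 units closer together.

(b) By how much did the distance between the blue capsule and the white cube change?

-2.8

Before: roughly 5.9 units apart; after: 3.1. That's 2.8 units closer together.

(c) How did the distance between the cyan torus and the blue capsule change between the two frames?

-3.0

The distance was about 4.4 in the first image and 1.4 in the second, so they moved 3.0 units closer together.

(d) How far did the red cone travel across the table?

2.6

The red cone moved from about (6.2, 2.0) to (7.1, 4.4), a distance of √(0.9² + 2.4²) ≈ 2.6.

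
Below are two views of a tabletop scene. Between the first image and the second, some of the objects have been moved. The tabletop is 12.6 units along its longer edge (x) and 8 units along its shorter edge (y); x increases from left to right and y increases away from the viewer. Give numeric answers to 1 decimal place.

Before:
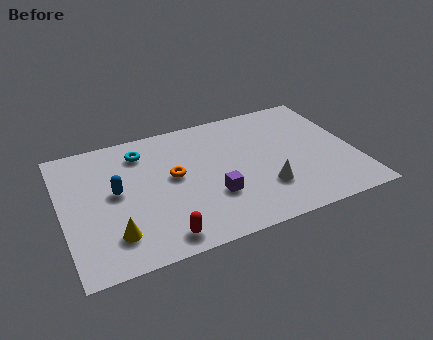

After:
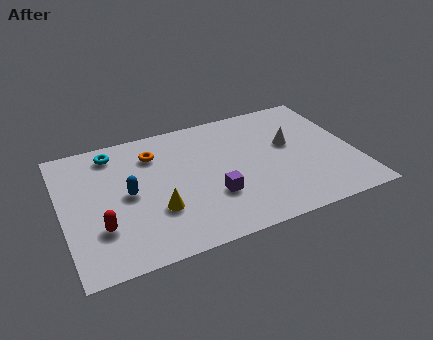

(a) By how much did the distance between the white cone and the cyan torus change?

+1.4

Before: roughly 6.4 units apart; after: 7.8. That's 1.4 units further apart.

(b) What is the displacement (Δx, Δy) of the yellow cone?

(1.9, 0.8)

From the two frames, the yellow cone sits at roughly (2.0, 1.8) before and (3.9, 2.6) after.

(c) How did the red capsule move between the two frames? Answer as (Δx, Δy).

(-2.4, 1.4)

From the two frames, the red capsule sits at roughly (3.9, 1.0) before and (1.5, 2.4) after.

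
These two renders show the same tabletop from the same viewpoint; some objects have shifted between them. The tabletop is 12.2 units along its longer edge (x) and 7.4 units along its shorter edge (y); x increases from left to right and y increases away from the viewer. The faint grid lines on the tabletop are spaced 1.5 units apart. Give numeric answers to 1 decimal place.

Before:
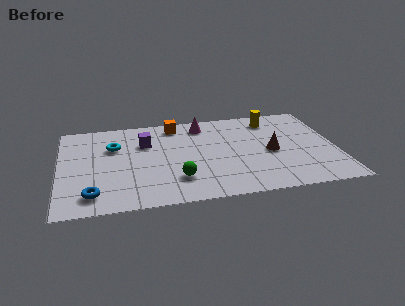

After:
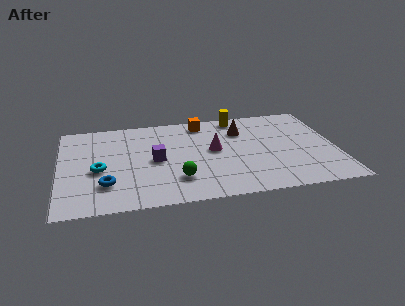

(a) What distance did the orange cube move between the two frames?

1.2

The orange cube was near (5.2, 6.4) before and (6.4, 6.4) after, so it travelled √(1.2² + 0.0²) ≈ 1.2 units.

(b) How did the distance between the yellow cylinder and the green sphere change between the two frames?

-0.6

Before: roughly 6.1 units apart; after: 5.5. That's 0.6 units closer together.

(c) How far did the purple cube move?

1.6

From (3.8, 5.1) to (4.2, 3.6), the purple cube covered √(0.4² + 1.5²) ≈ 1.6 units.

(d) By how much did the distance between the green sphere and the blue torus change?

-0.6

Before: roughly 3.7 units apart; after: 3.1. That's 0.6 units closer together.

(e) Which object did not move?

the green sphere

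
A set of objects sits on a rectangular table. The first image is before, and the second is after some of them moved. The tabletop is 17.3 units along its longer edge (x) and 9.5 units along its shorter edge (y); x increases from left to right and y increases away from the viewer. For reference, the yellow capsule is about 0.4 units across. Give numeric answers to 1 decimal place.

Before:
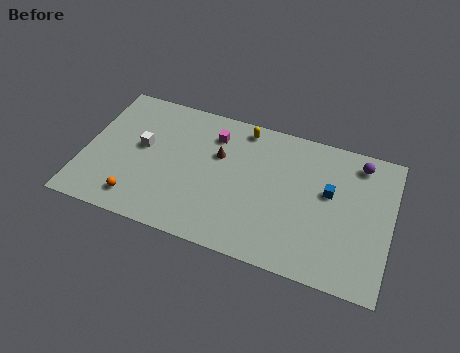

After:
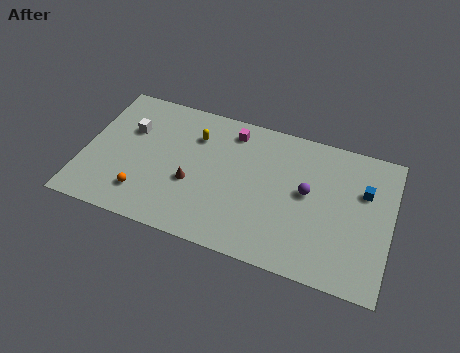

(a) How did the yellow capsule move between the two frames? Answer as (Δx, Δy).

(-2.6, -1.4)

The yellow capsule started near (8.7, 8.4) and ended near (6.1, 7.0).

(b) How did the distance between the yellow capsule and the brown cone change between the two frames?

+0.7

Before: roughly 2.6 units apart; after: 3.3. That's 0.7 units further apart.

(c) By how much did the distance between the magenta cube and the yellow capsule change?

+0.3

They were about 1.9 units apart before and 2.2 after — 0.3 units further apart.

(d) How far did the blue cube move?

2.0

The blue cube moved from about (13.8, 5.6) to (15.7, 6.3), a distance of √(1.9² + 0.7²) ≈ 2.0.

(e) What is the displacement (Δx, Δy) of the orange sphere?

(0.3, 0.5)

The orange sphere was at about (3.3, 1.6) and moved to about (3.6, 2.1).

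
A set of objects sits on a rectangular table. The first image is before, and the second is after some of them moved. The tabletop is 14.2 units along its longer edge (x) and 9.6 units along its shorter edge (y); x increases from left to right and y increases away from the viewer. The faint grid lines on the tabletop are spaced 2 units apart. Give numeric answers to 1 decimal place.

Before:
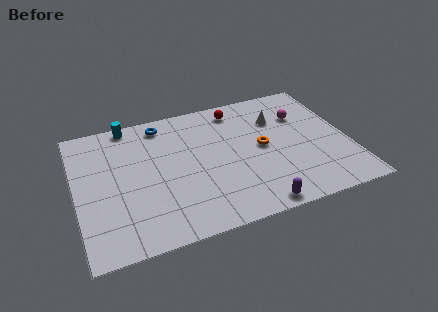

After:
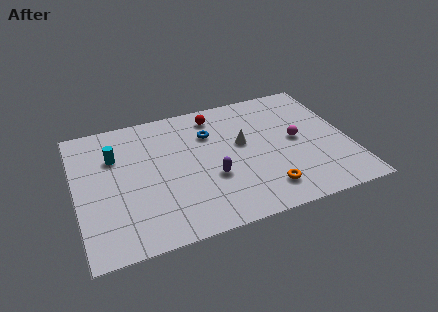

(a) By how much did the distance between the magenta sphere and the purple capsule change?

-1.9

The distance was about 6.7 in the first image and 4.8 in the second, so they moved 1.9 units closer together.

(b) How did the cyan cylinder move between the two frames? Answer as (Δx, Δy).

(-0.9, -2.2)

The cyan cylinder was at about (3.0, 8.8) and moved to about (2.1, 6.6).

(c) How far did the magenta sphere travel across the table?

1.9

The magenta sphere moved from about (12.0, 6.7) to (11.5, 4.9), a distance of √(0.5² + 1.8²) ≈ 1.9.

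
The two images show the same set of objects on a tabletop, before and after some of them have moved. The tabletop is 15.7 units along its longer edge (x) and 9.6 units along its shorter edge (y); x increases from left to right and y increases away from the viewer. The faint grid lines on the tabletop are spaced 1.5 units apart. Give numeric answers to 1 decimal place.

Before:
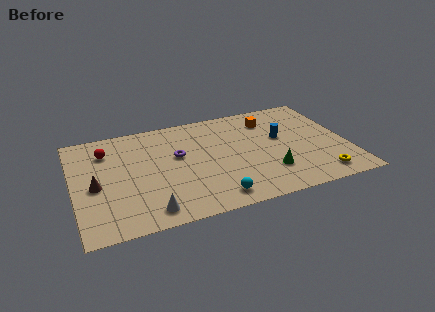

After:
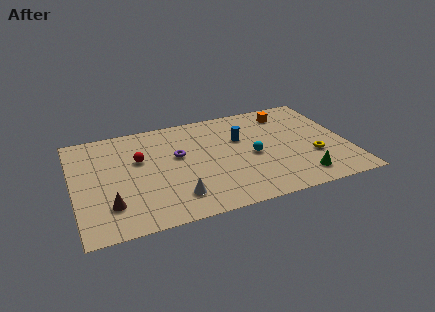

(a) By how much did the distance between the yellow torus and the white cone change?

-1.7

Before: roughly 9.8 units apart; after: 8.1. That's 1.7 units closer together.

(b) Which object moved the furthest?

the cyan sphere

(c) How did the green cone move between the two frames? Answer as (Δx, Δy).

(1.7, -1.0)

The green cone was at about (11.0, 2.6) and moved to about (12.7, 1.6).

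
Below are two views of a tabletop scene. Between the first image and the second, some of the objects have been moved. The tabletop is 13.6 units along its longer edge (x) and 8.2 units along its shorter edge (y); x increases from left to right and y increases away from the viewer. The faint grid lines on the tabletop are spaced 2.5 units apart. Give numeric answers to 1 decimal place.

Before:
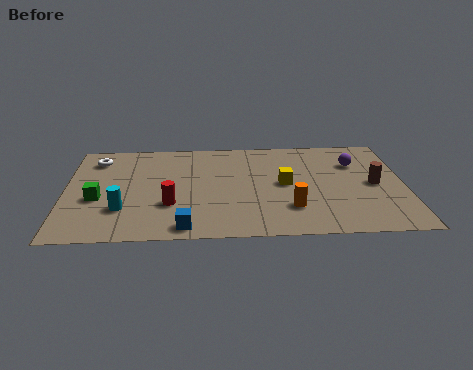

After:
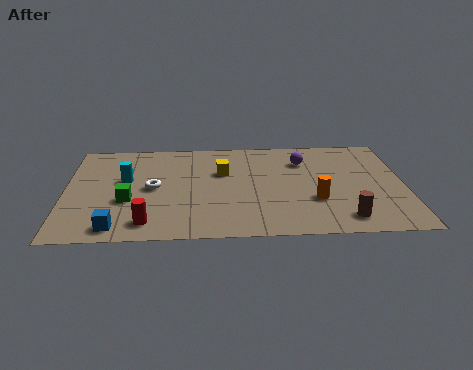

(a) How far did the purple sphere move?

2.1

From (11.7, 5.8) to (9.6, 6.1), the purple sphere covered √(2.1² + 0.3²) ≈ 2.1 units.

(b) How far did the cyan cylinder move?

2.4

The cyan cylinder was near (2.3, 2.4) before and (2.4, 4.8) after, so it travelled √(0.1² + 2.4²) ≈ 2.4 units.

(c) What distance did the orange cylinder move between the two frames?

1.2

The orange cylinder moved from about (9.0, 2.2) to (10.0, 2.8), a distance of √(1.0² + 0.6²) ≈ 1.2.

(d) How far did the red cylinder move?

1.7

The red cylinder moved from about (4.2, 2.7) to (3.3, 1.3), a distance of √(0.9² + 1.4²) ≈ 1.7.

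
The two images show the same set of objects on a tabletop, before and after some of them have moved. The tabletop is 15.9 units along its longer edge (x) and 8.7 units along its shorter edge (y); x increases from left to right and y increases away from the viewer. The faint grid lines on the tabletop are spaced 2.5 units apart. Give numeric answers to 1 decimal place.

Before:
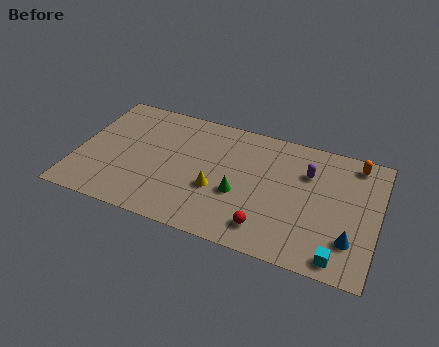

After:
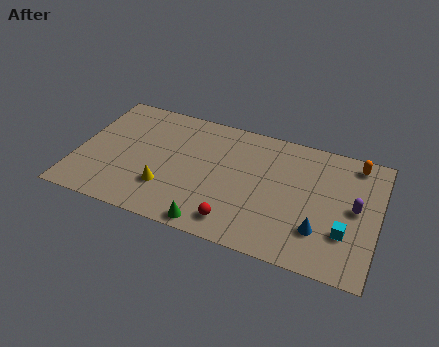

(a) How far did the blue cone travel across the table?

1.6

The blue cone moved from about (14.6, 2.3) to (13.0, 2.4), a distance of √(1.6² + 0.1²) ≈ 1.6.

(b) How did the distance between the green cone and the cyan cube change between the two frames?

+1.2

Before: roughly 5.9 units apart; after: 7.1. That's 1.2 units further apart.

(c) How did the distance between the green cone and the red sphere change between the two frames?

-1.1

They were about 2.4 units apart before and 1.3 after — 1.1 units closer together.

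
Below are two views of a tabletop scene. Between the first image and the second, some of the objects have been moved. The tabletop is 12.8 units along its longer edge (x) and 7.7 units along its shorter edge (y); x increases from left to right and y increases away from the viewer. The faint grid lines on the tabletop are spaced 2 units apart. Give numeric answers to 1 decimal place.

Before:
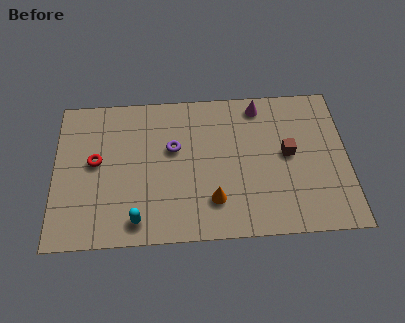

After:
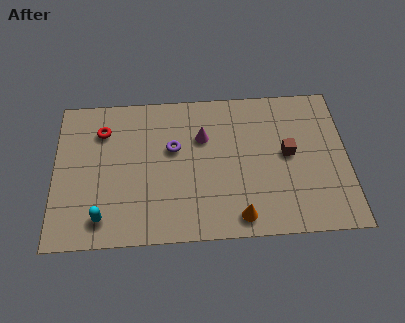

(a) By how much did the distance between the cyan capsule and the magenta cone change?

-1.9

Before: roughly 7.8 units apart; after: 5.9. That's 1.9 units closer together.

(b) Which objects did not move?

the brown cube and the purple torus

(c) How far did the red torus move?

1.6

The red torus moved from about (1.8, 4.2) to (2.1, 5.8), a distance of √(0.3² + 1.6²) ≈ 1.6.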